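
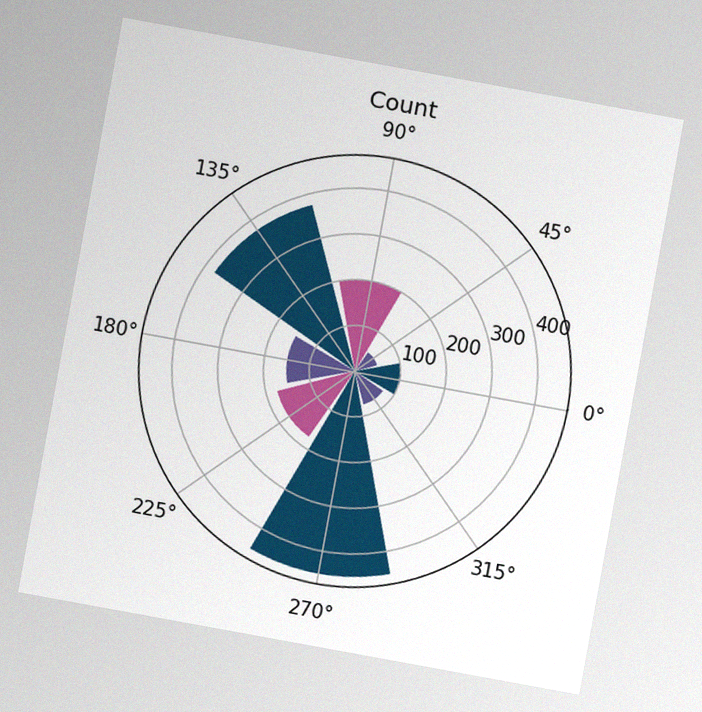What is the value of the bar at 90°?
200

The chart is tilted about 10° clockwise, with some photo noise. The bar at 90° reaches 200 on the radial axis.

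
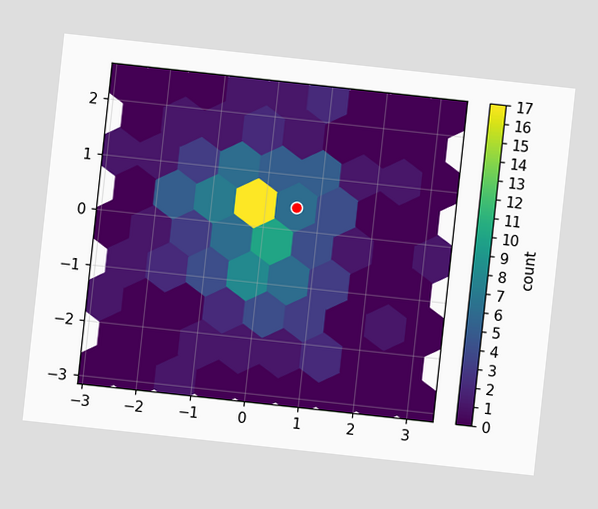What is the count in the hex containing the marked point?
The chart is tilted about 6° clockwise. The marked hex reads 6 on the colorbar.

6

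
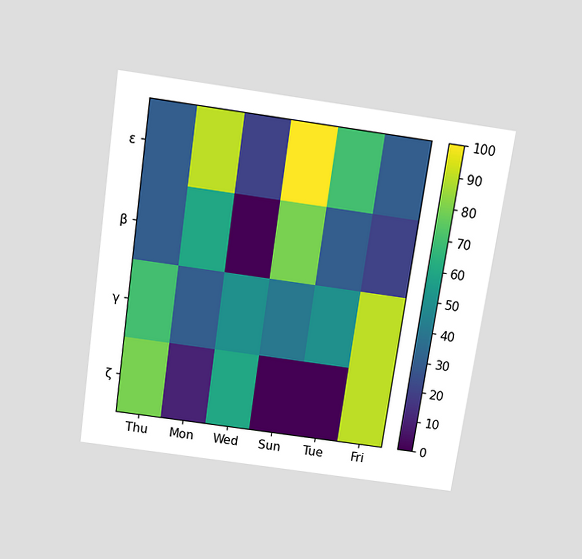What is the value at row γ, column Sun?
40

The chart is tilted about 8° clockwise and viewed slightly from above. Matching cell (γ, Sun) against the colorbar gives 40.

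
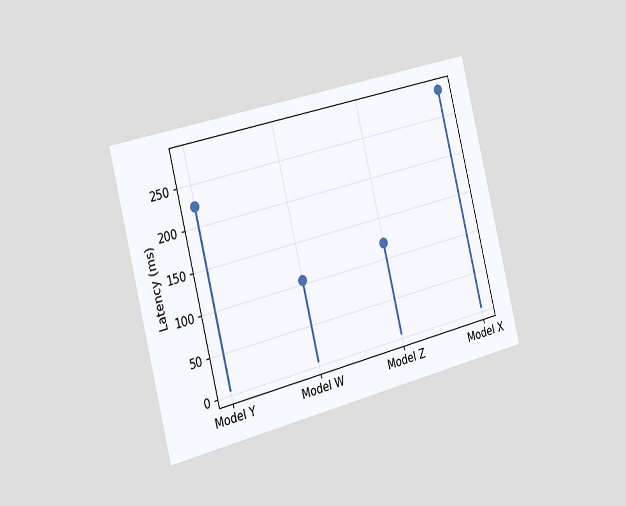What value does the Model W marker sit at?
105ms

The chart is tilted about 14° counter-clockwise and viewed slightly from the left. The Model W marker sits at 105ms.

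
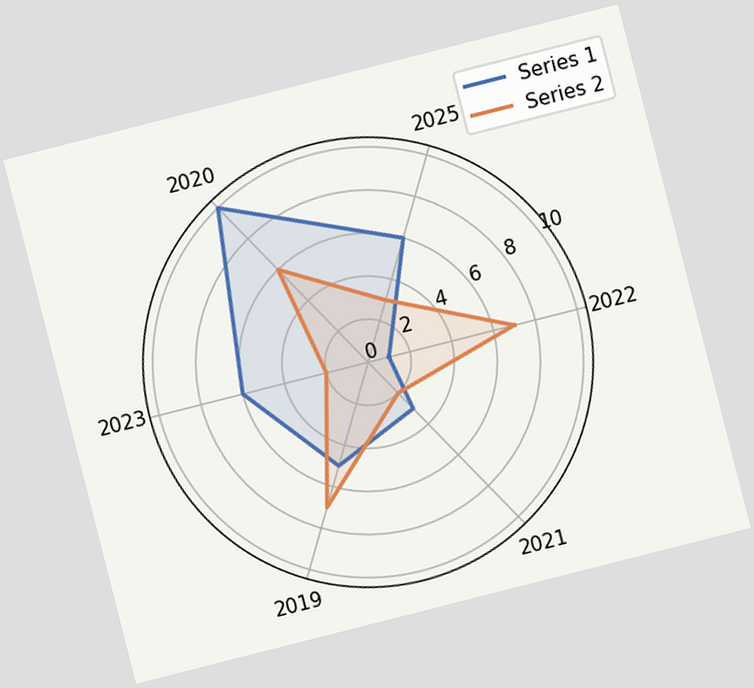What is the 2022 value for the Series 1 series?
1

The chart is tilted about 14° counter-clockwise. On the 2022 axis, Series 1 reaches 1.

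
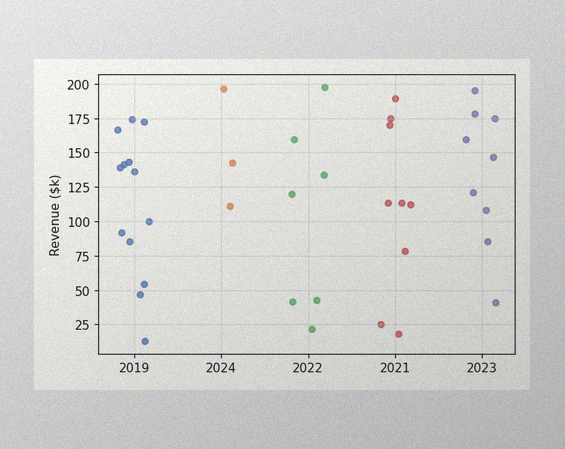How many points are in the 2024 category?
3

The image has some photo noise and uneven lighting. Counting the markers in the 2024 column gives 3.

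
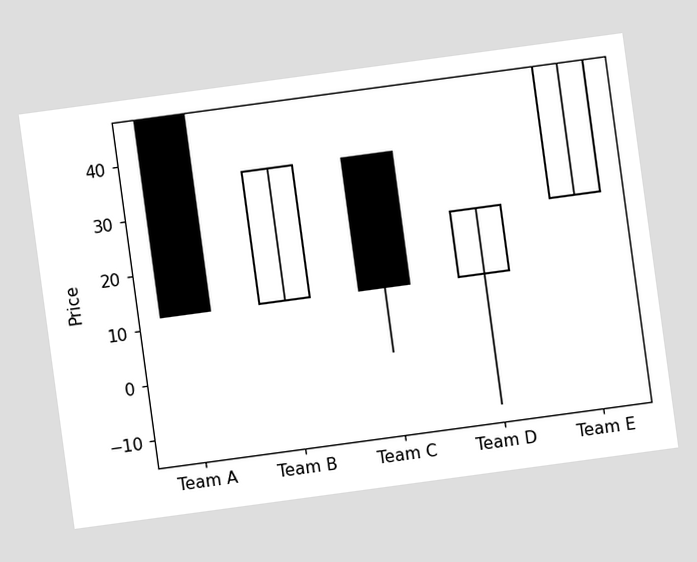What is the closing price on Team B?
The chart is tilted about 8° counter-clockwise. The Team B candle closes at 36.

36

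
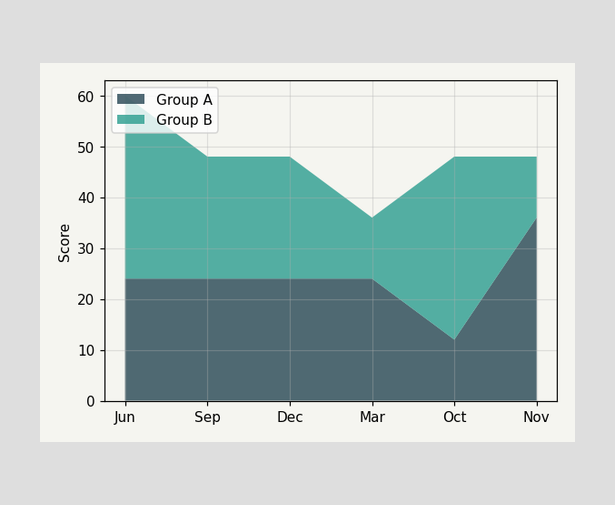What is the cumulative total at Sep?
48

The stacked total at Sep reaches 48.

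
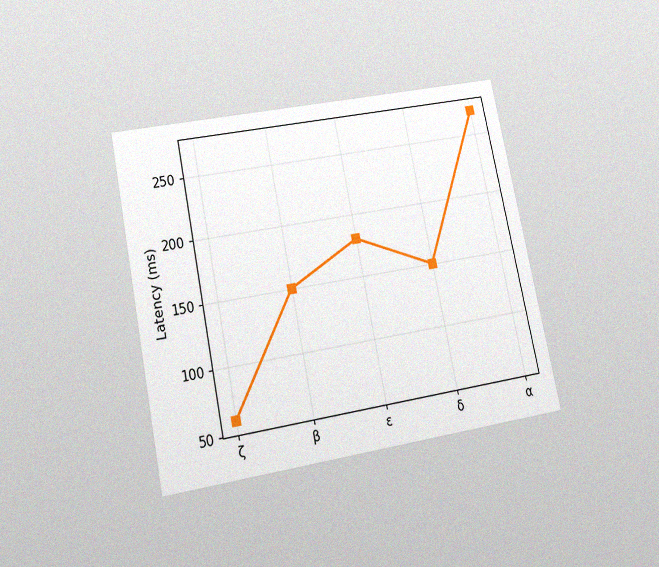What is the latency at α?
270ms

The chart is tilted about 12° counter-clockwise and viewed slightly from below, with some photo noise. At α, the line is at 270ms.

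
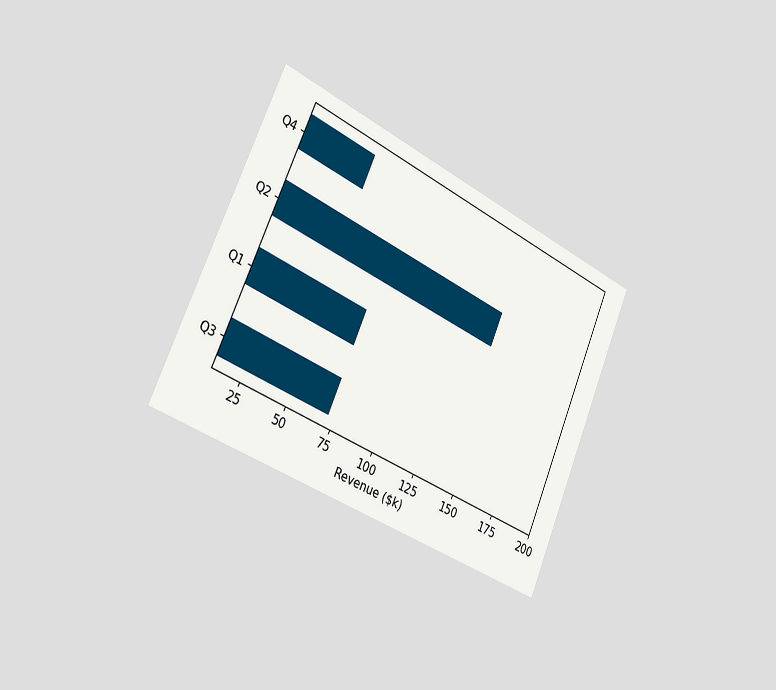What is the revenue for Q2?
The chart is tilted about 24° clockwise and viewed slightly from the left. Reading along the chart's x-axis, the Q2 bar reaches $144k.

$144k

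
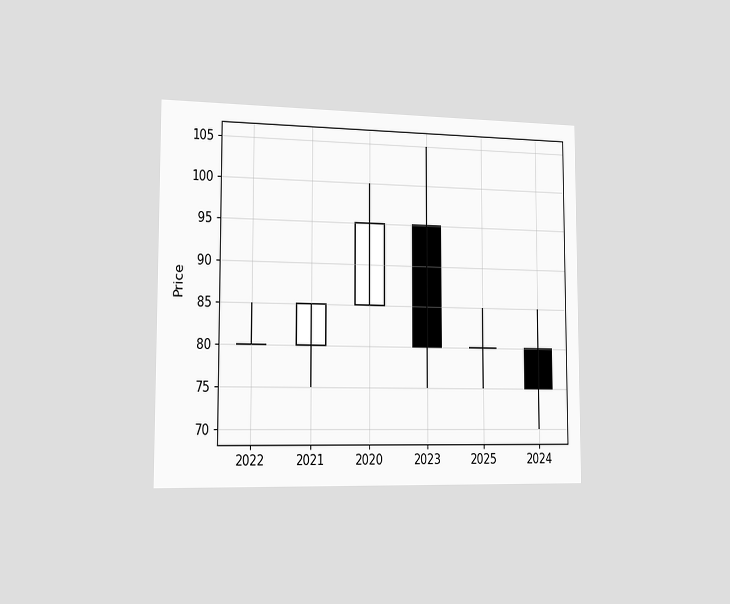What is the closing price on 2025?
80

The chart is viewed slightly from the left. The 2025 candle closes at 80.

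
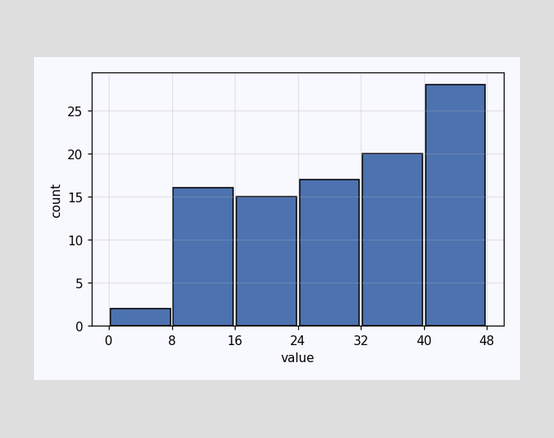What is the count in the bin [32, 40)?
The [32, 40) bin has height 20.

20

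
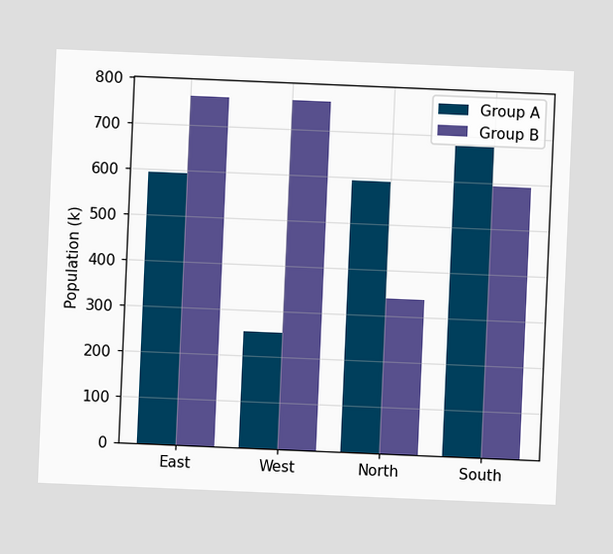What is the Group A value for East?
595k

The chart is tilted about 2° clockwise. The Group A bar at East reaches 595k on the y-axis.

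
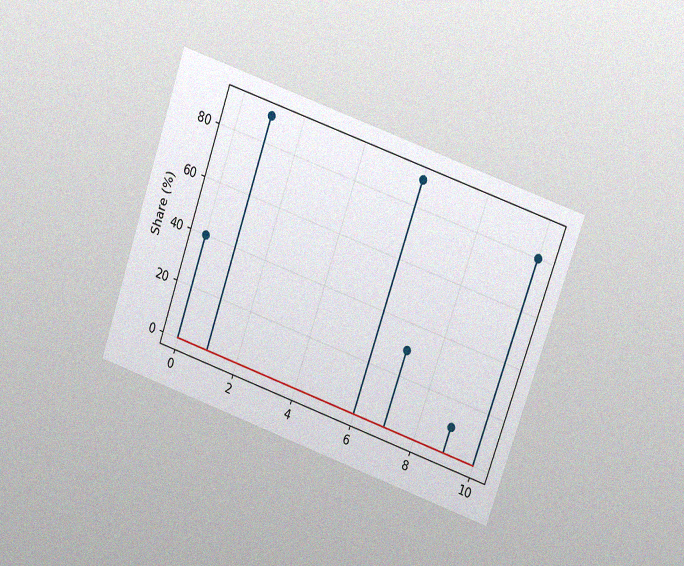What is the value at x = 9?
The chart is tilted about 19° clockwise and viewed at a slight angle, with some photo noise. The stem at x=9 reaches 10%.

10%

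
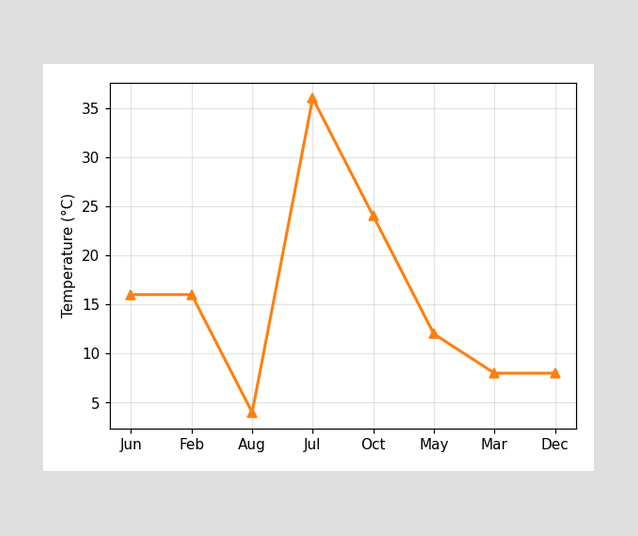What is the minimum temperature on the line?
4°C

The lowest point is at Aug, and reading across to the y-axis gives 4°C.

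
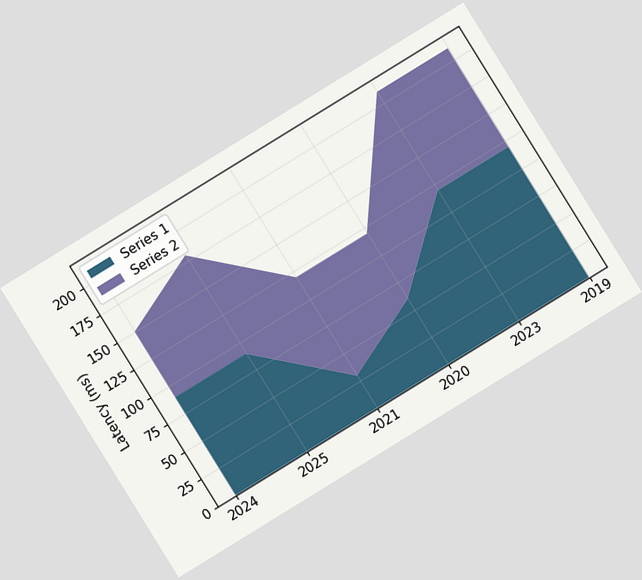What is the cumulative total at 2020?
120ms

The chart is tilted about 32° counter-clockwise. The stacked total at 2020 reaches 120ms.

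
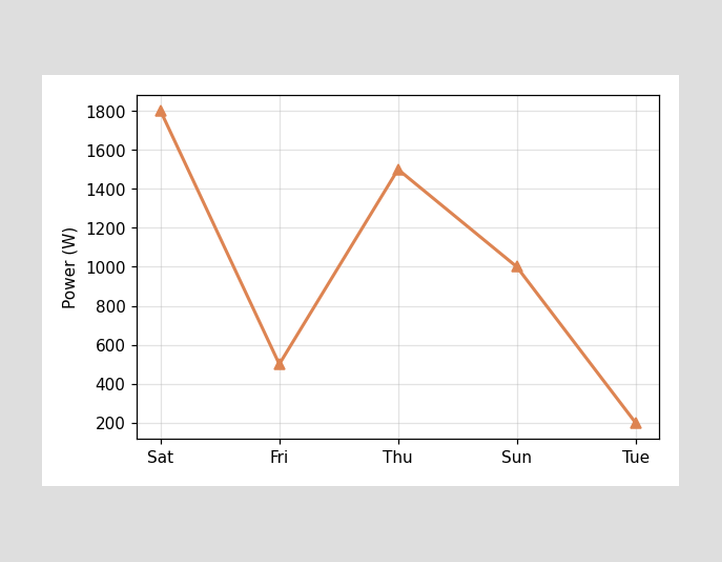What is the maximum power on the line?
1800W

The highest point is at Sat, and reading across to the y-axis gives 1800W.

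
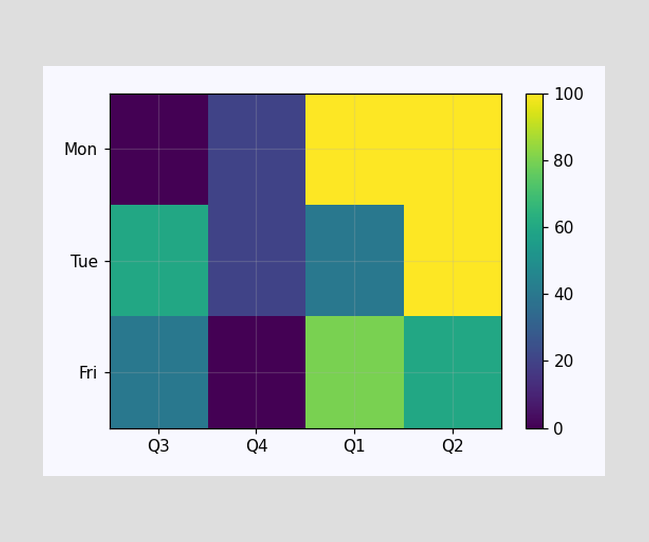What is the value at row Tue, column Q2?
Matching cell (Tue, Q2) against the colorbar gives 100.

100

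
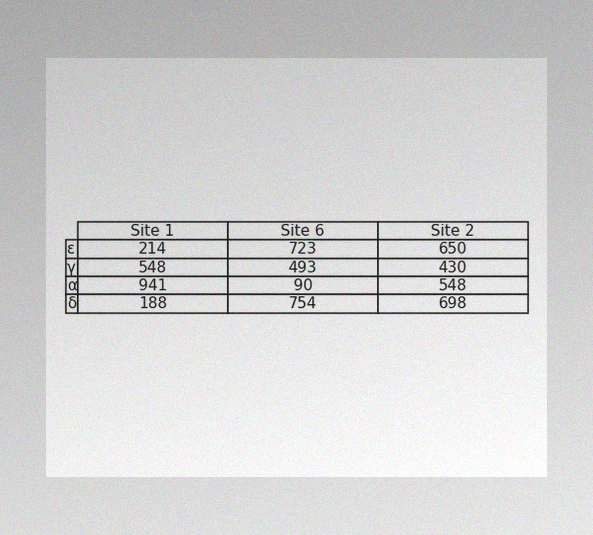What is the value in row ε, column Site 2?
The image has some photo noise and uneven lighting. The (ε, Site 2) cell reads 650.

650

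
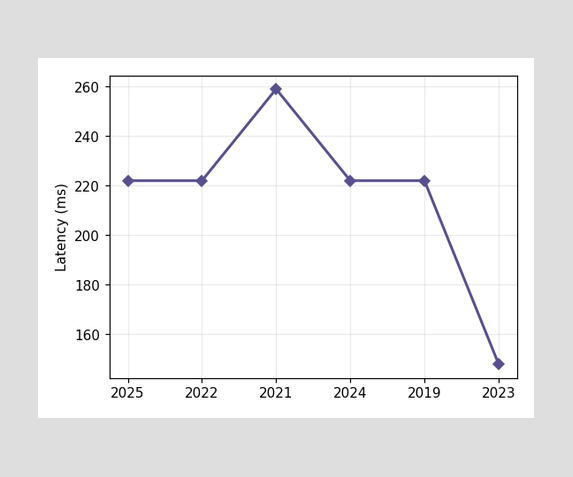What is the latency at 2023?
At 2023, the line is at 148ms.

148ms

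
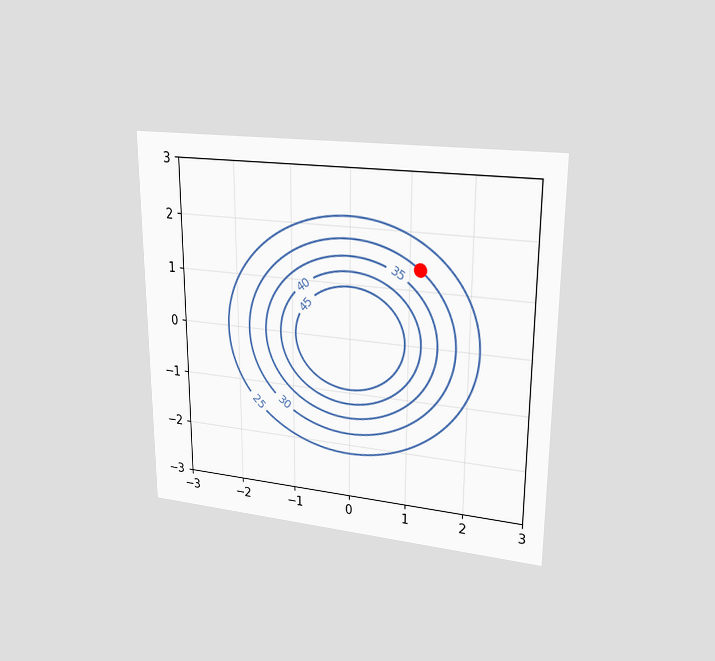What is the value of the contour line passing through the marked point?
30

The chart is viewed at a slight angle. The marked point sits on the contour labelled 30.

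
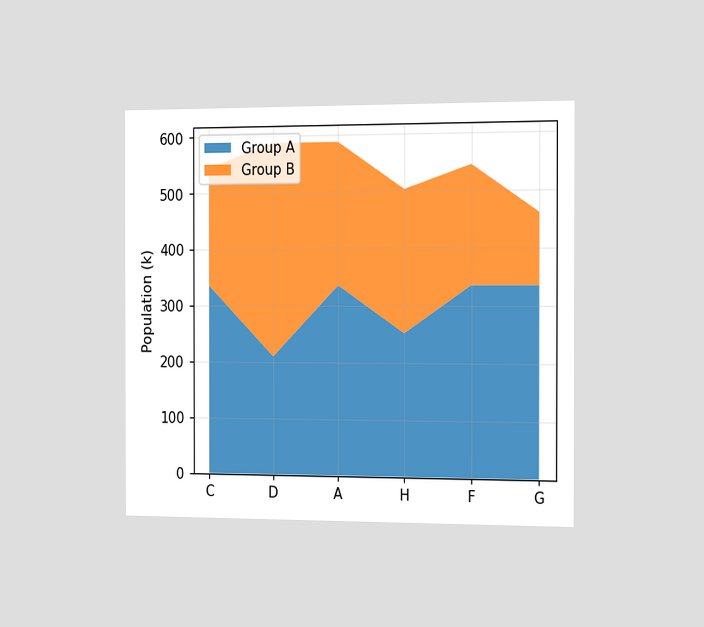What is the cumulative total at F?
546k

The chart is viewed slightly from the right. The stacked total at F reaches 546k.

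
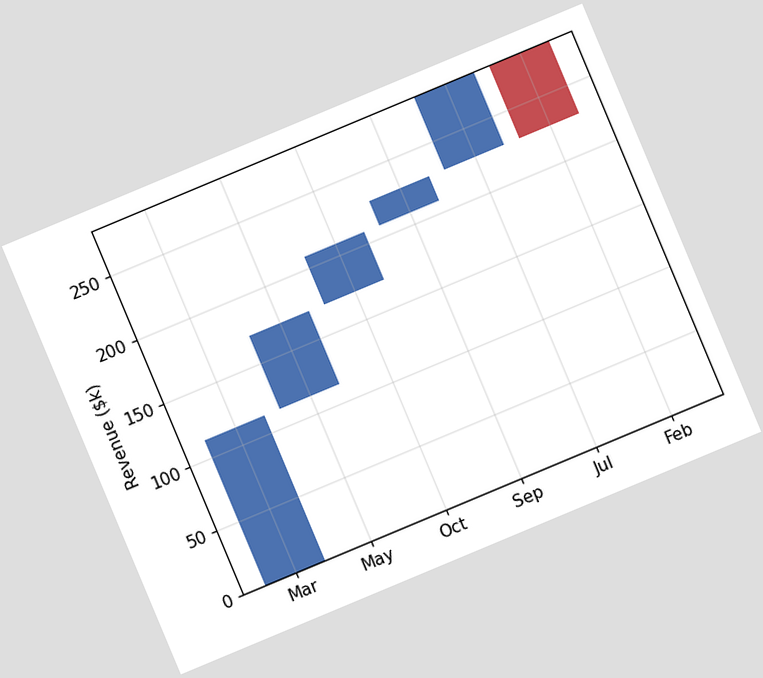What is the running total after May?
The chart is tilted about 23° counter-clockwise. After May the running total reaches $171k.

$171k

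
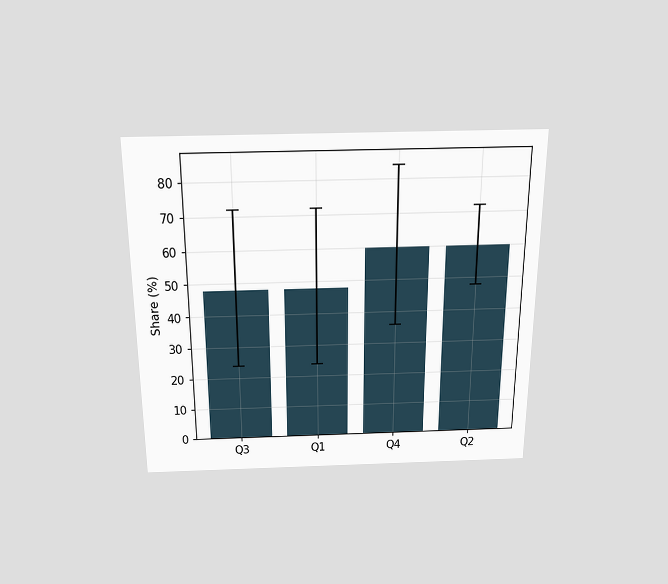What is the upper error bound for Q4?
The chart is viewed slightly from above. The Q4 bar's upper whisker reaches 84%.

84%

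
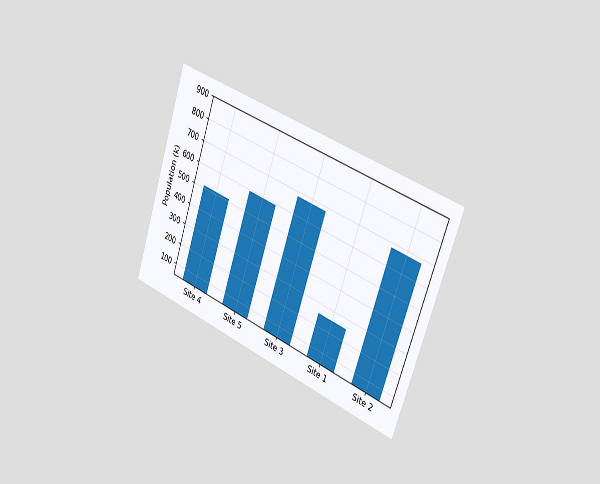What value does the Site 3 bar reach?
680k

The chart is tilted about 19° clockwise and viewed slightly from the right. Reading along the chart's y-axis, the Site 3 bar reaches 680k.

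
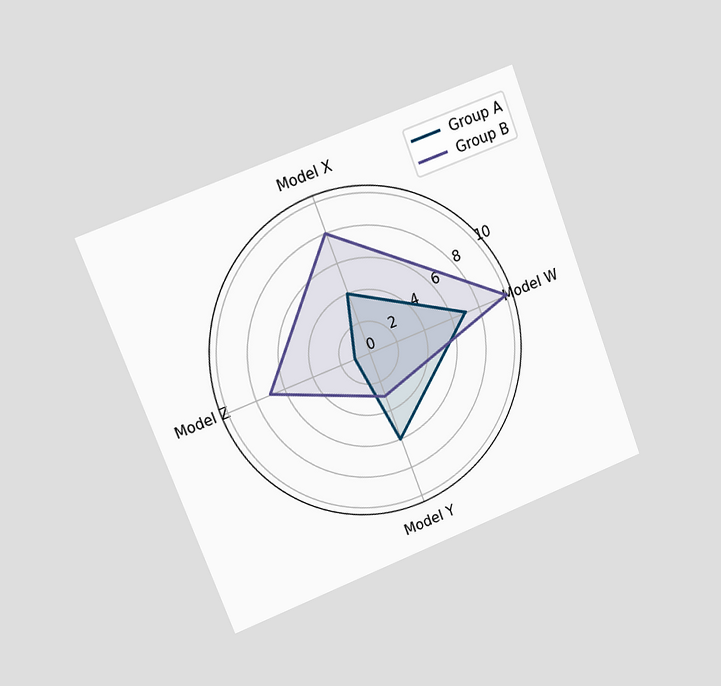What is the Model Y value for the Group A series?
6

The chart is tilted about 21° counter-clockwise and viewed at a slight angle. On the Model Y axis, Group A reaches 6.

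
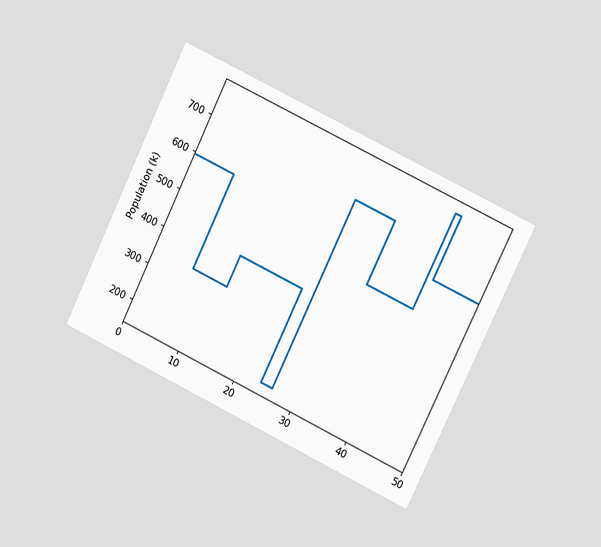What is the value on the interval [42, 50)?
The chart is tilted about 26° clockwise and viewed at a slight angle. On [42, 50) the step sits at 595k.

595k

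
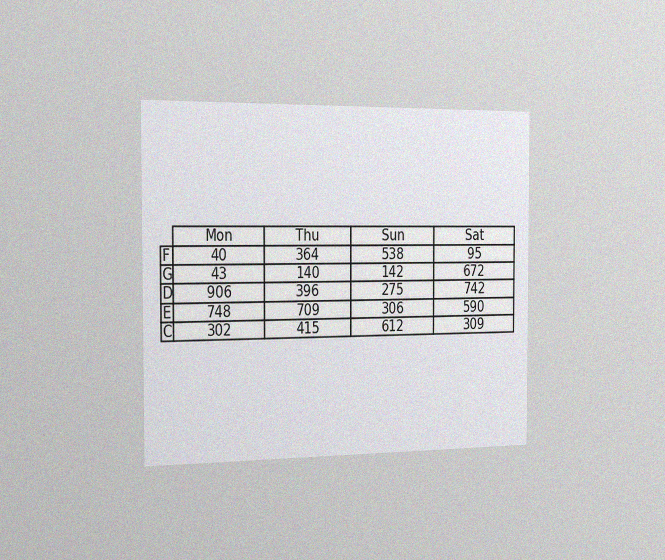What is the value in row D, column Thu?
The chart is viewed slightly from the left, with some photo noise. The (D, Thu) cell reads 396.

396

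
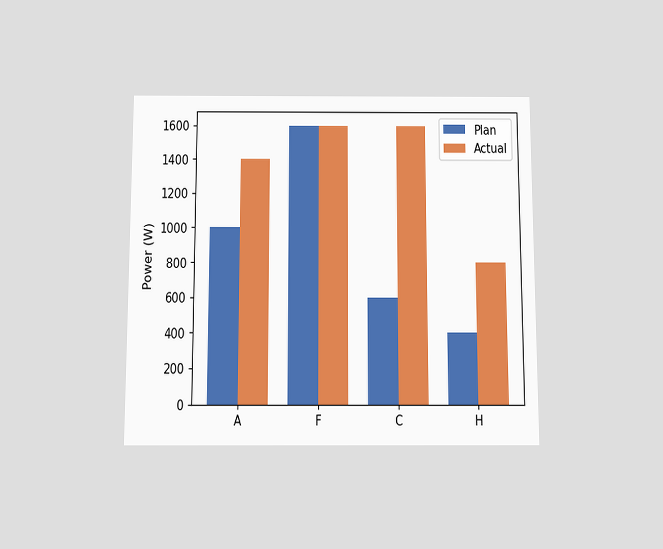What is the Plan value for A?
The chart is viewed slightly from below. The Plan bar at A reaches 1000W on the y-axis.

1000W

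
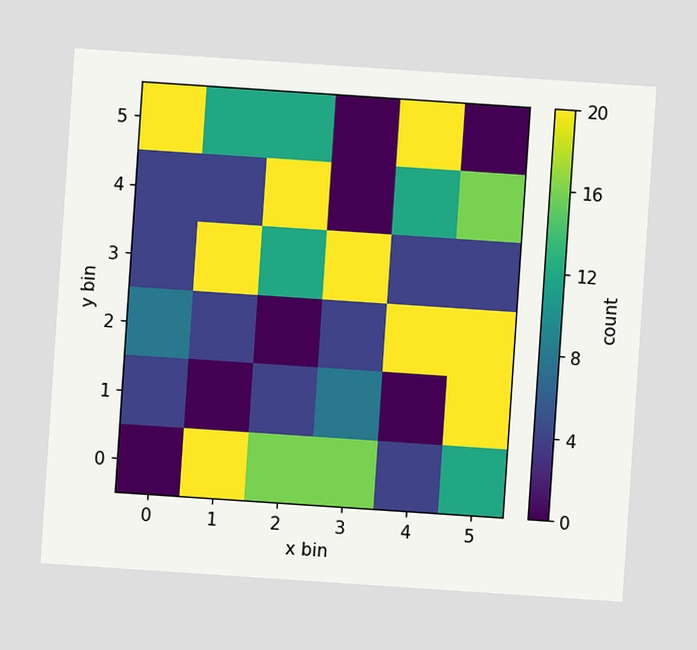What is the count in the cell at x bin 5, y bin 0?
12

The chart is tilted about 4° clockwise. Matching the cell (5, 0) against the colorbar gives 12.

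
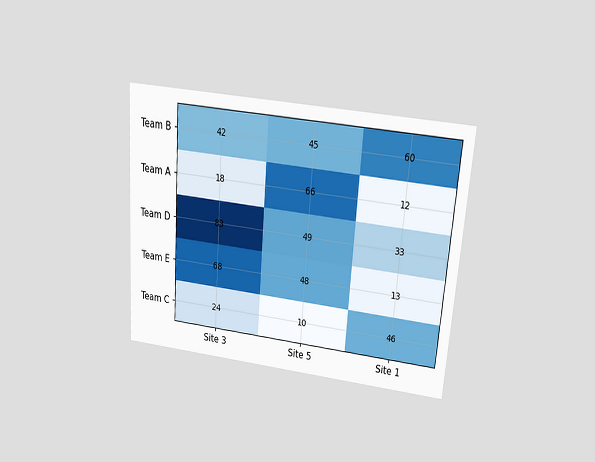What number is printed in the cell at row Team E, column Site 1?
The chart is tilted about 4° clockwise and viewed slightly from above. The (Team E, Site 1) cell reads 13.

13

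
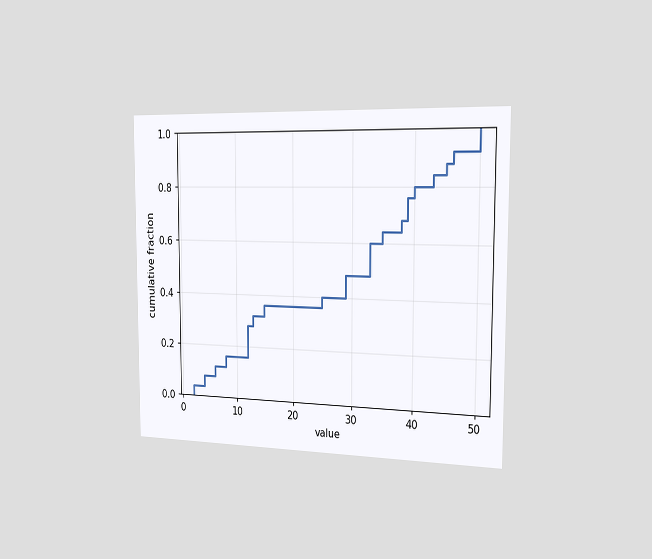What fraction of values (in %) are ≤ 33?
The chart is viewed slightly from the right. At x=33 the ECDF step is at 60%.

60%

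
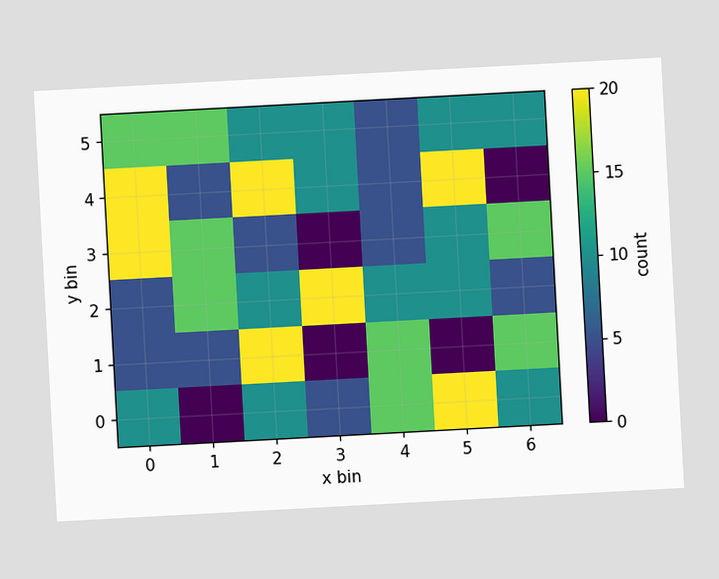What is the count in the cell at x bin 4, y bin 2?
The chart is tilted about 3° counter-clockwise. Matching the cell (4, 2) against the colorbar gives 10.

10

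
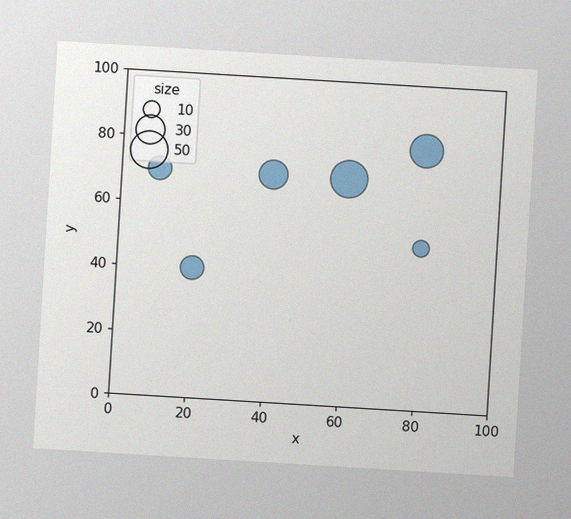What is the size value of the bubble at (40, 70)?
The chart is tilted about 3° clockwise, with some photo noise. Matching the bubble at (40, 70) against the size legend gives 30.

30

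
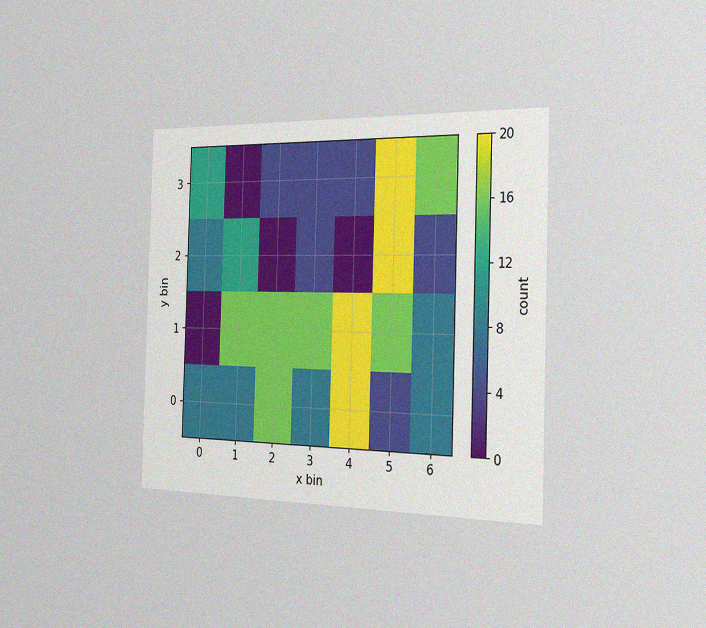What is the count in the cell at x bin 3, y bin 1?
16

The chart is viewed slightly from the right, with some photo noise. Matching the cell (3, 1) against the colorbar gives 16.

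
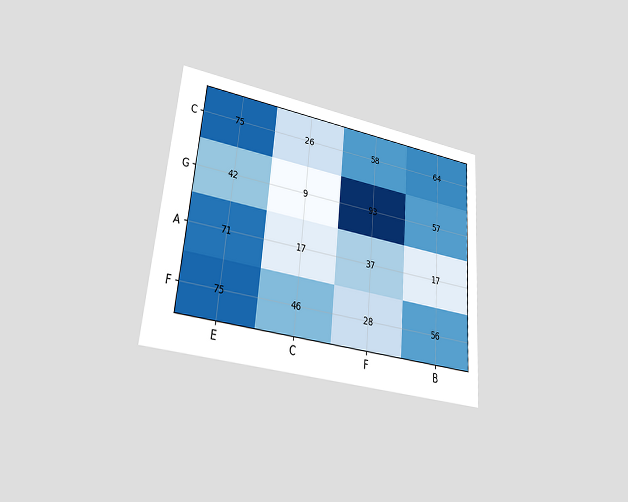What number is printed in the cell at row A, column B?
The chart is tilted about 5° clockwise and viewed at a slight angle. The (A, B) cell reads 17.

17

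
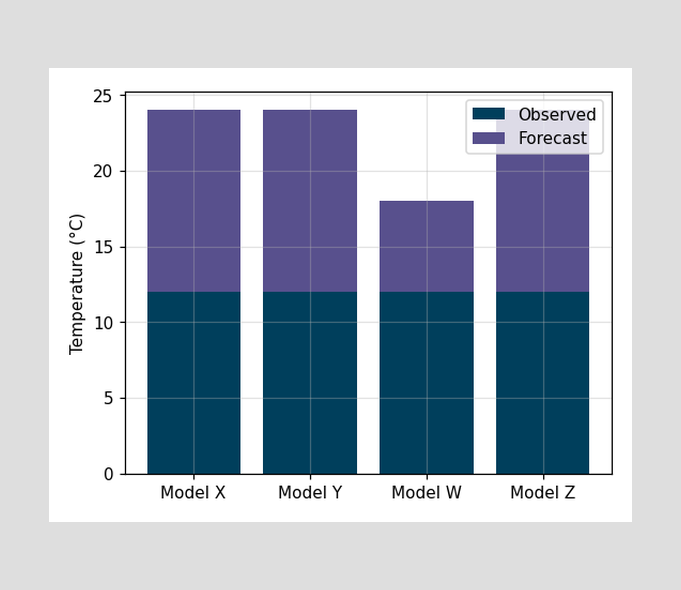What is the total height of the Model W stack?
The Model W stack's top reaches 18°C on the y-axis.

18°C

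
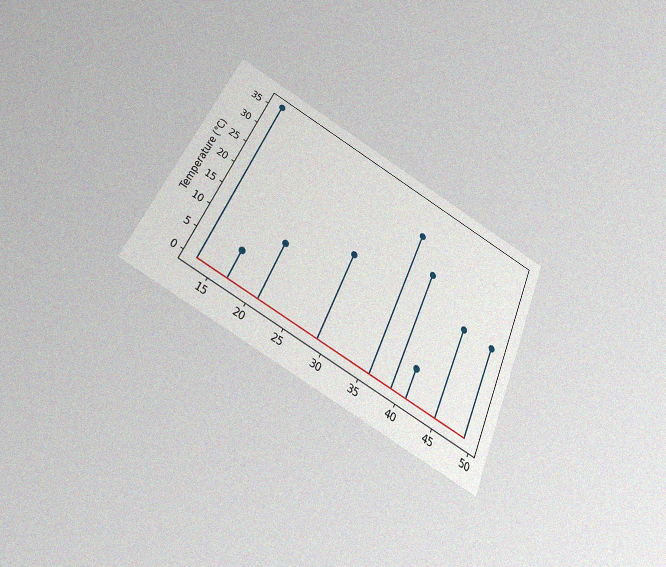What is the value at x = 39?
The chart is tilted about 25° clockwise and viewed slightly from below, with some photo noise. The stem at x=39 reaches 24°C.

24°C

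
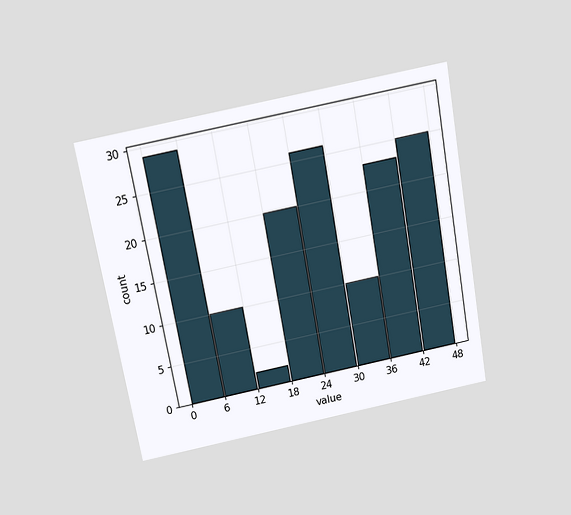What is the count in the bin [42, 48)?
25

The chart is tilted about 10° counter-clockwise and viewed slightly from above. The [42, 48) bin has height 25.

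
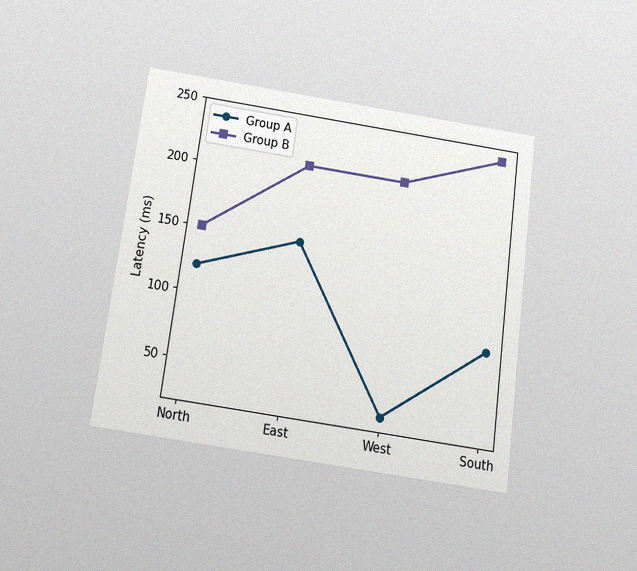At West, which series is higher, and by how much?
The chart is tilted about 8° clockwise and viewed slightly from below, with some photo noise. At West, Group B sits above the other line by 180ms.

Group B, by 180ms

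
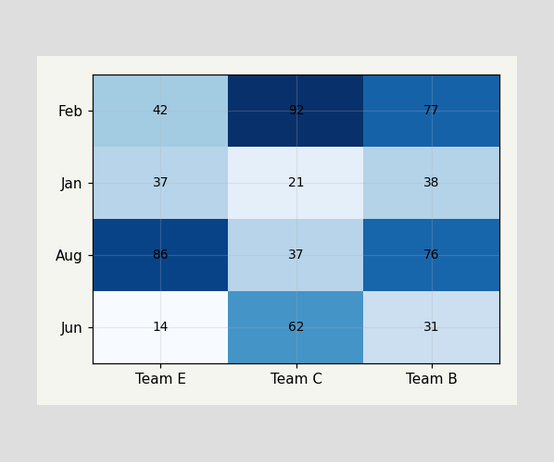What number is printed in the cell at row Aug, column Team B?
76

The (Aug, Team B) cell reads 76.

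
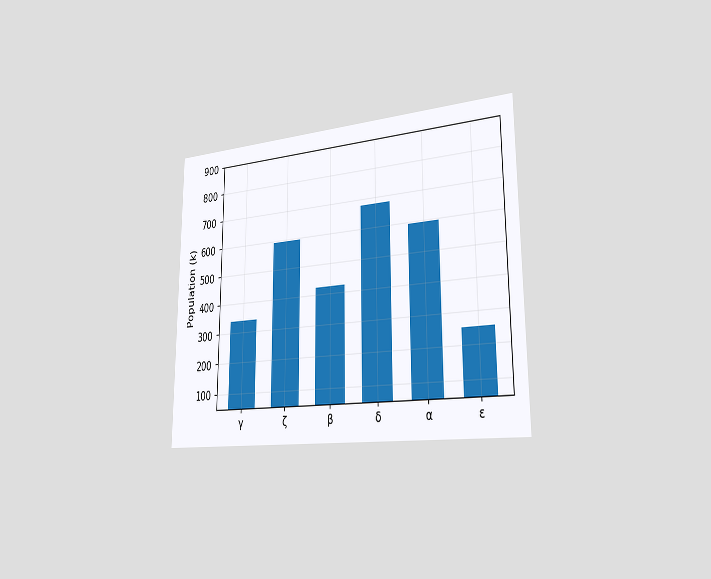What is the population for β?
425k

The chart is viewed slightly from the right. Reading along the chart's y-axis, the β bar reaches 425k.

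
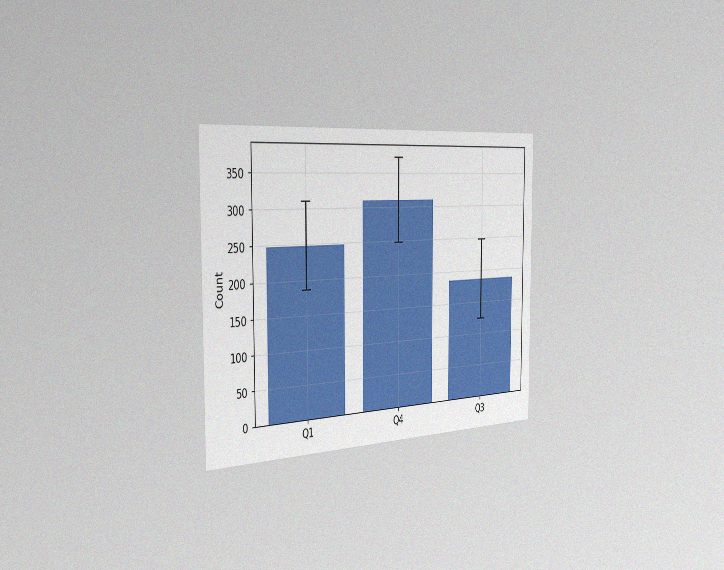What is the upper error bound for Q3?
The chart is viewed slightly from the left, with some photo noise. The Q3 bar's upper whisker reaches 248.

248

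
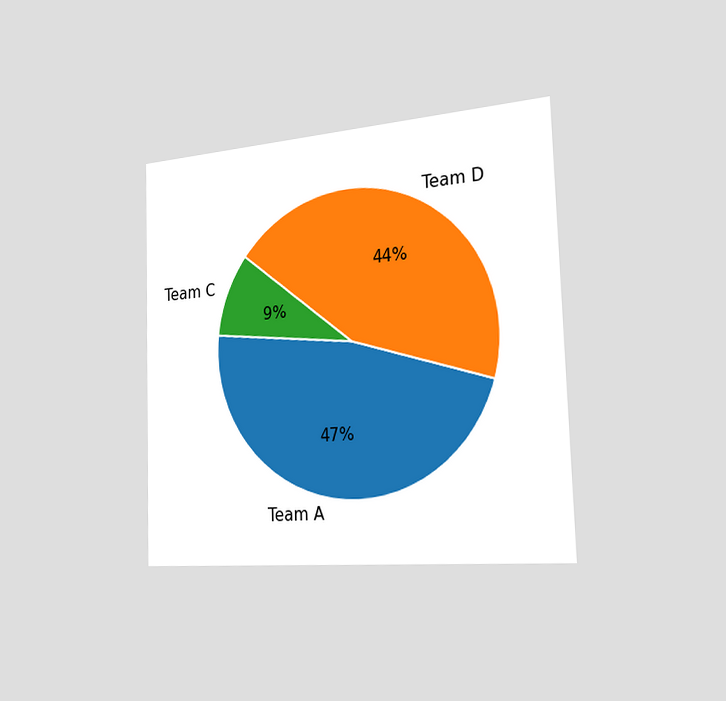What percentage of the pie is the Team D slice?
The chart is viewed slightly from the right. The Team D slice takes up 44% of the pie.

44%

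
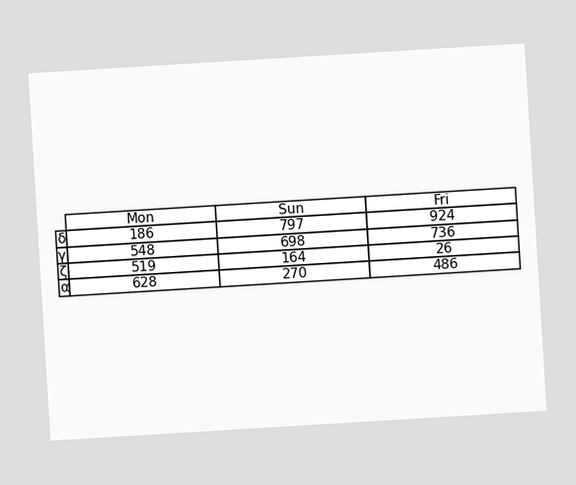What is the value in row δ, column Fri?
The chart is tilted about 3° counter-clockwise. The (δ, Fri) cell reads 924.

924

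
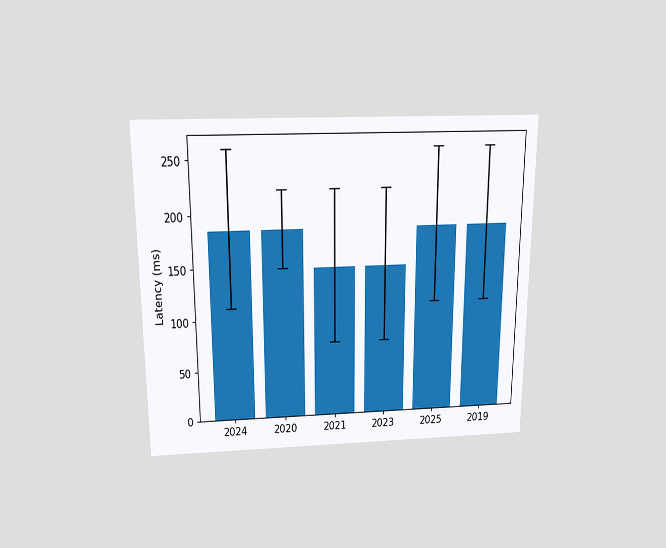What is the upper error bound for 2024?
The chart is viewed slightly from above. The 2024 bar's upper whisker reaches 259ms.

259ms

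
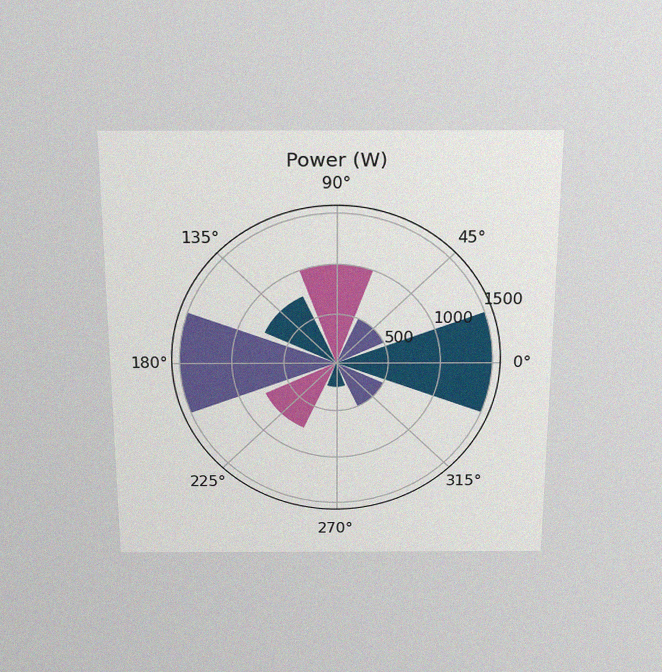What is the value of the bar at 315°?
500W

The chart is viewed slightly from above, with some photo noise. The bar at 315° reaches 500W on the radial axis.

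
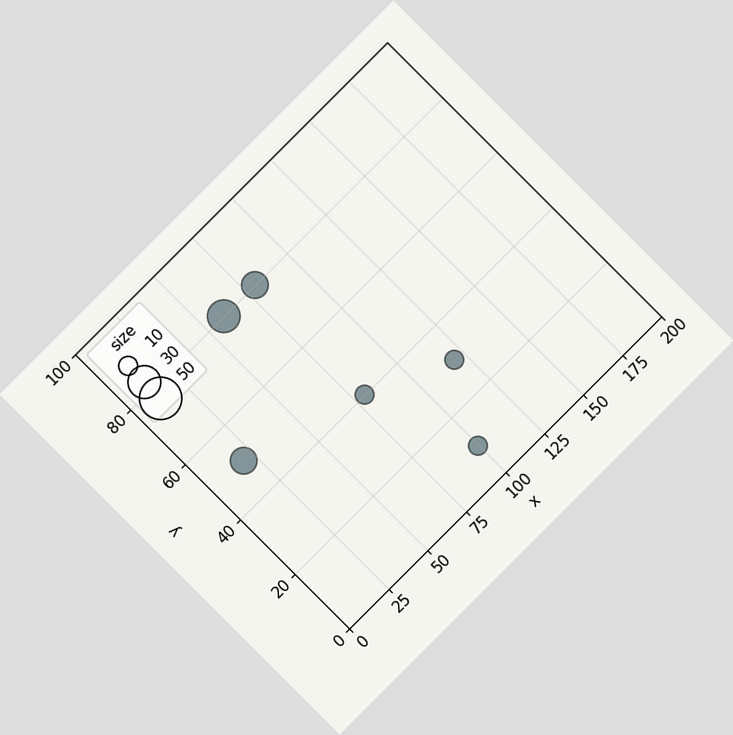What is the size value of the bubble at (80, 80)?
20

The chart is tilted about 45° counter-clockwise. Matching the bubble at (80, 80) against the size legend gives 20.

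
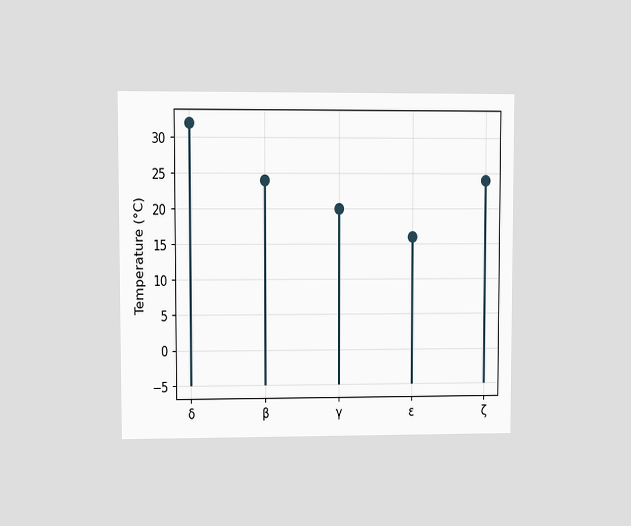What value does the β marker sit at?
The chart is viewed at a slight angle. The β marker sits at 24°C.

24°C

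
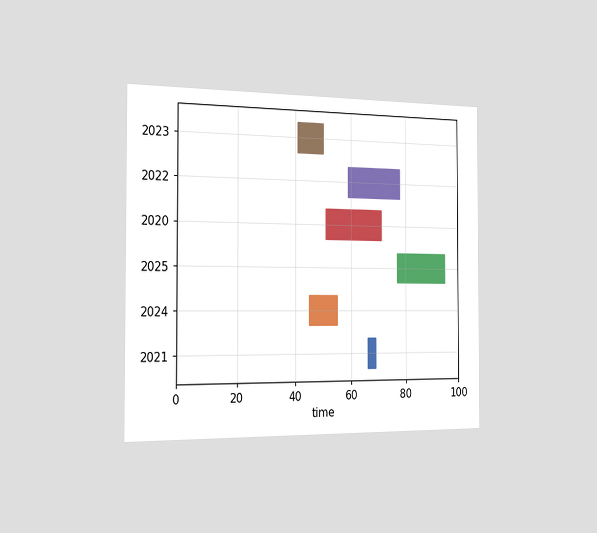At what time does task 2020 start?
51

The chart is viewed slightly from the left. The 2020 bar begins at t=51.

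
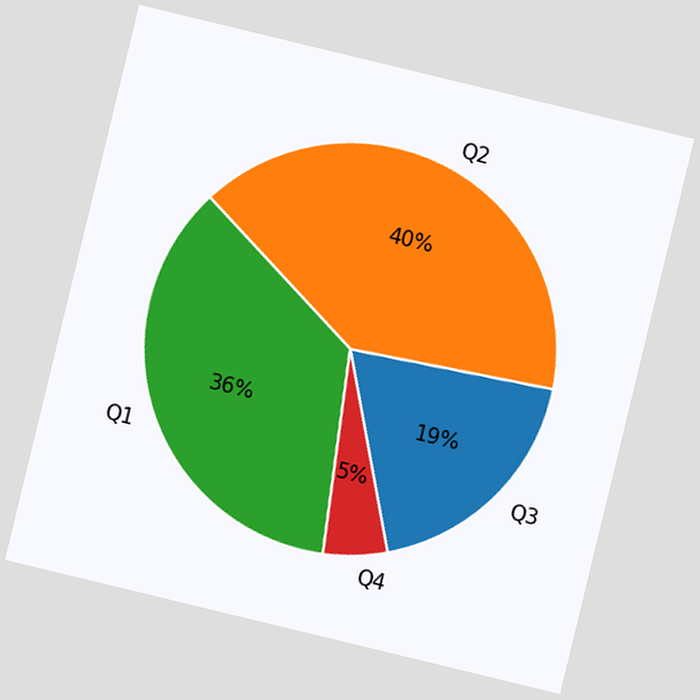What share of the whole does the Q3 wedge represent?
The chart is tilted about 14° clockwise. The Q3 slice takes up 19% of the pie.

19%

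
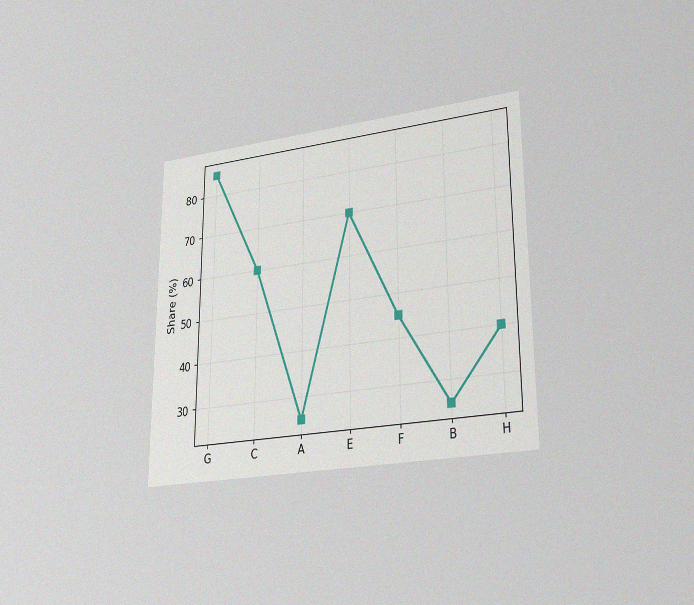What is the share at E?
The chart is viewed at a slight angle, with some photo noise. At E, the line is at 70%.

70%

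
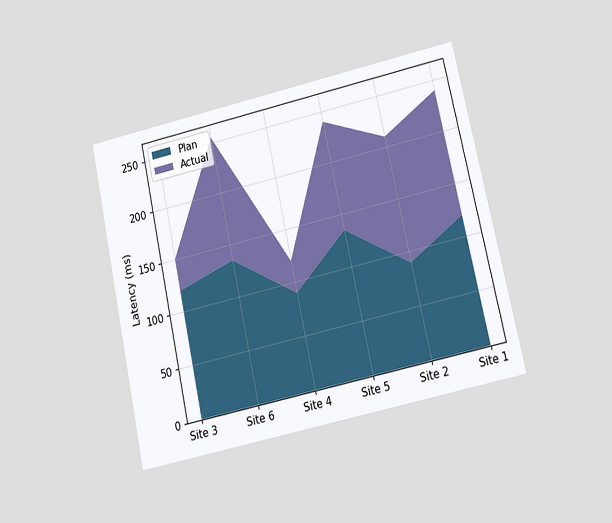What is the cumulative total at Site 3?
The chart is tilted about 12° counter-clockwise and viewed at a slight angle. The stacked total at Site 3 reaches 150ms.

150ms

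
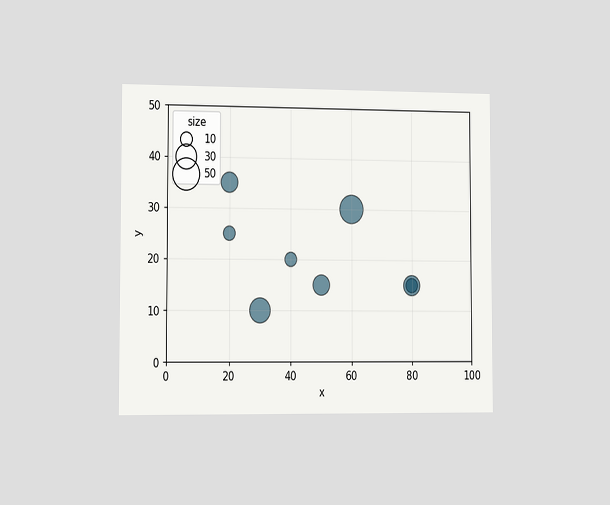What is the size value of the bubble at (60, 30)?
The chart is viewed slightly from the left. Matching the bubble at (60, 30) against the size legend gives 40.

40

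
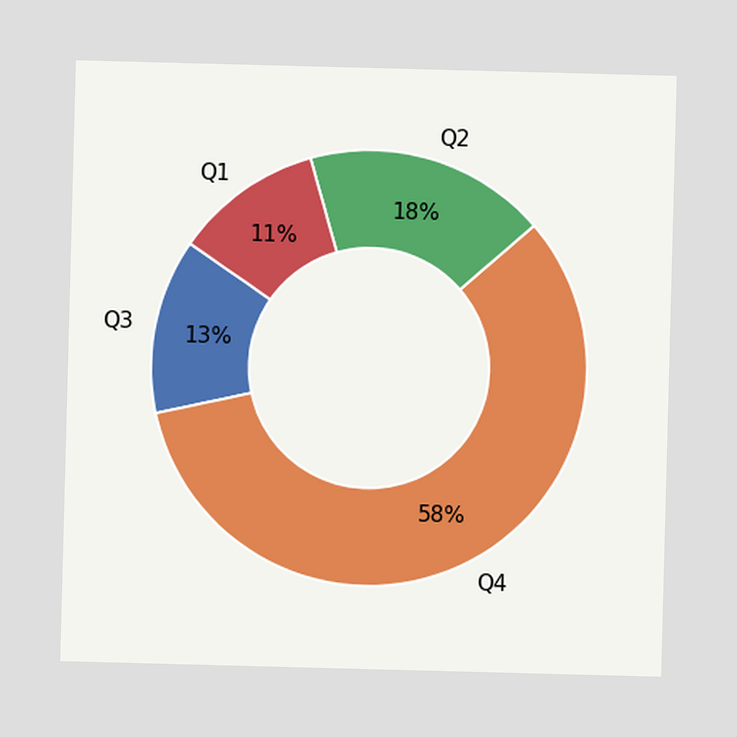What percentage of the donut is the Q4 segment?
58%

The Q4 segment takes up 58% of the ring.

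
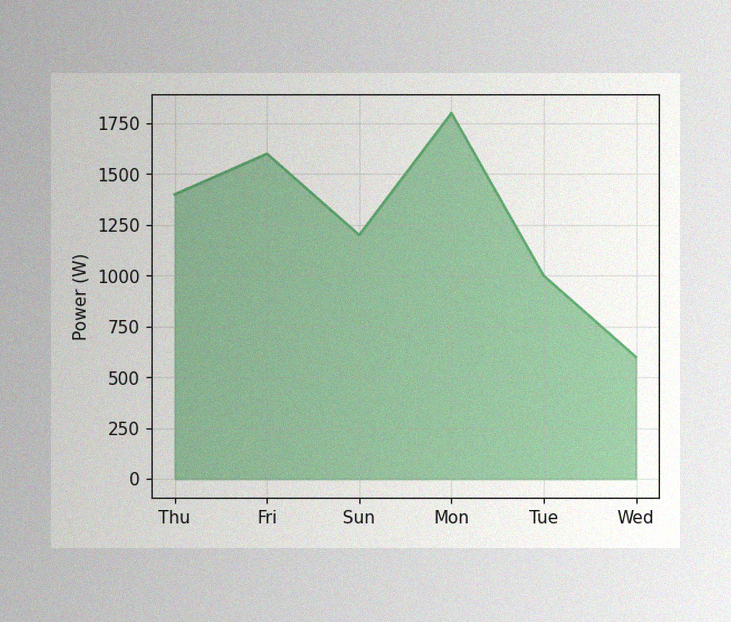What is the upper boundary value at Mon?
The image has some photo noise and uneven lighting. At Mon the upper boundary is at 1800W.

1800W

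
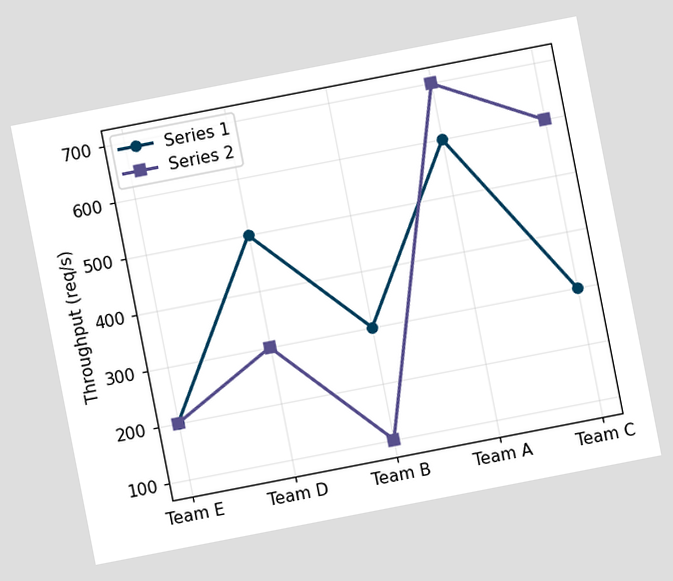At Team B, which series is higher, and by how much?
Series 1, by 200req/s

The chart is tilted about 11° counter-clockwise. At Team B, Series 1 sits above the other line by 200req/s.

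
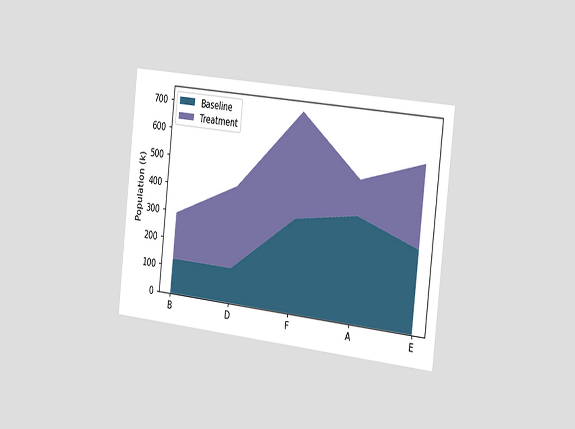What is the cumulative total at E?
588k

The chart is tilted about 6° clockwise and viewed slightly from the right. The stacked total at E reaches 588k.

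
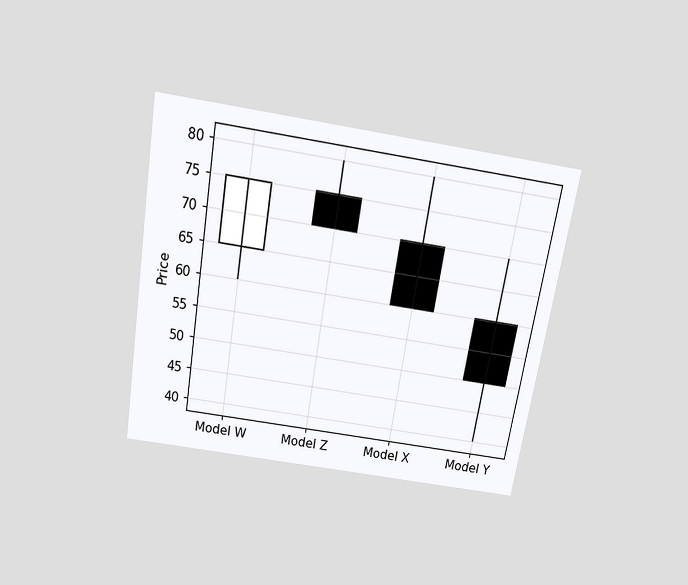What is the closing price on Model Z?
The chart is tilted about 9° clockwise and viewed slightly from above. The Model Z candle closes at 70.

70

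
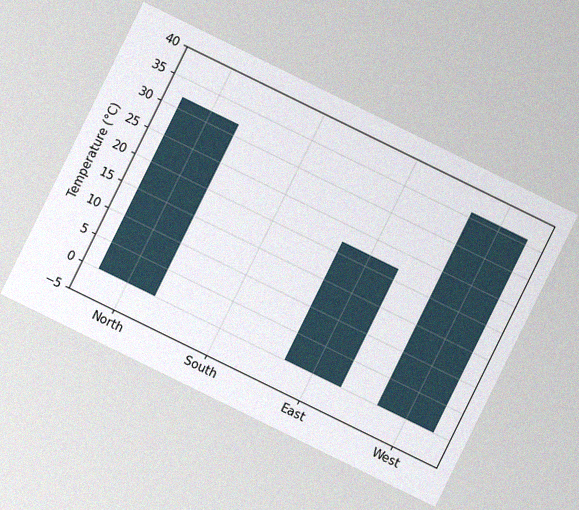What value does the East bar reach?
22°C

The chart is tilted about 26° clockwise, with some photo noise. Reading along the chart's y-axis, the East bar reaches 22°C.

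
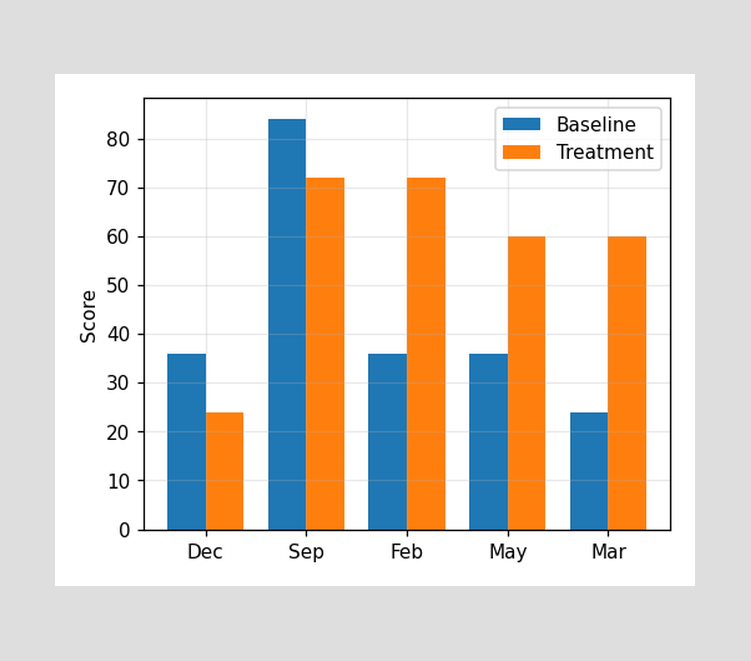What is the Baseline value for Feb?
The Baseline bar at Feb reaches 36 on the y-axis.

36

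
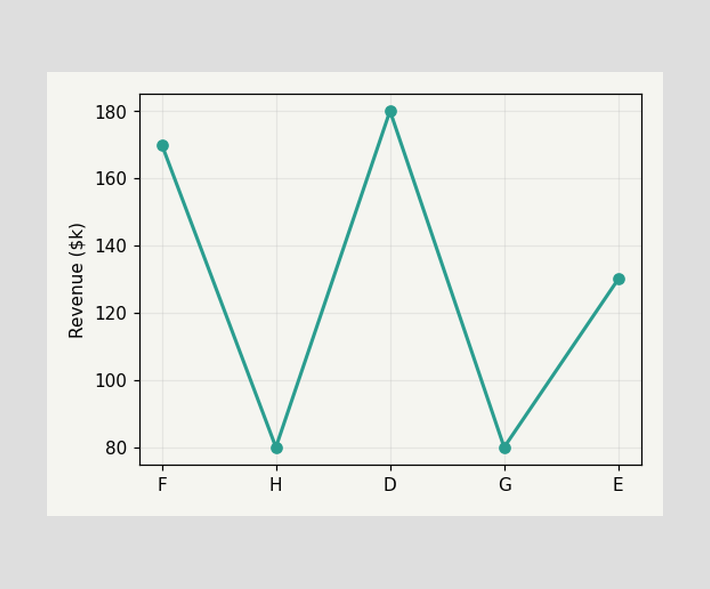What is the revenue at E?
At E, the line is at $130k.

$130k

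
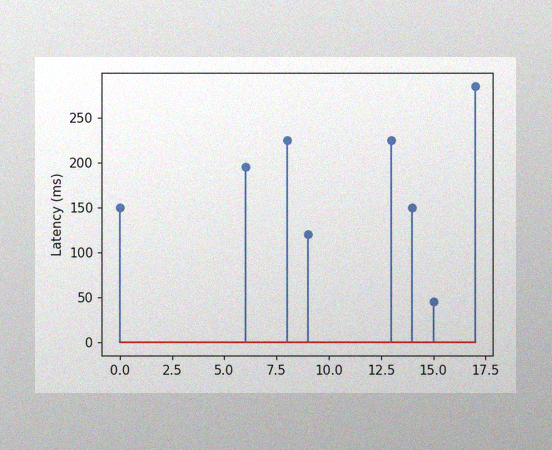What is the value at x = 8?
The image has some photo noise and uneven lighting. The stem at x=8 reaches 225ms.

225ms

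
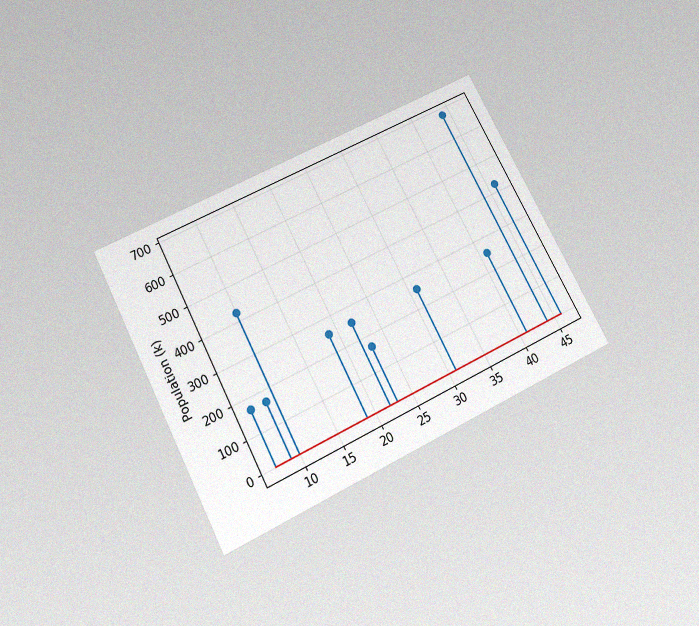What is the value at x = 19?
The chart is tilted about 27° counter-clockwise and viewed slightly from below, with some photo noise. The stem at x=19 reaches 255k.

255k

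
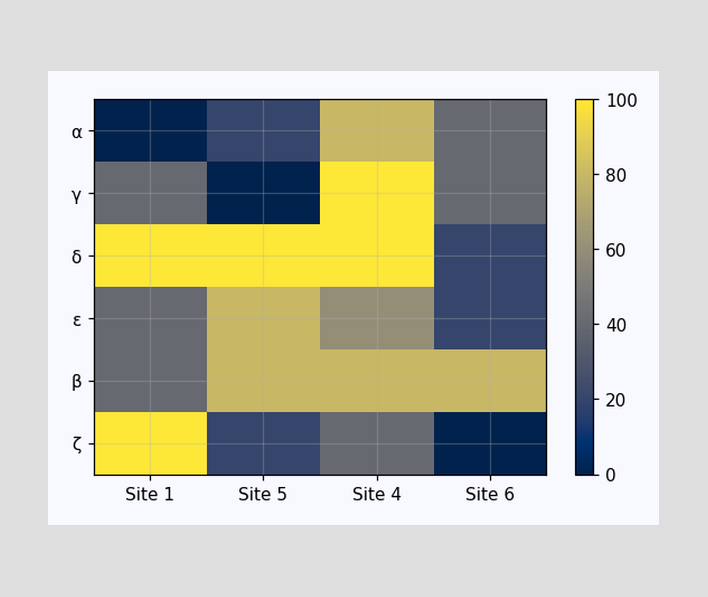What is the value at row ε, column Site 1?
40

Matching cell (ε, Site 1) against the colorbar gives 40.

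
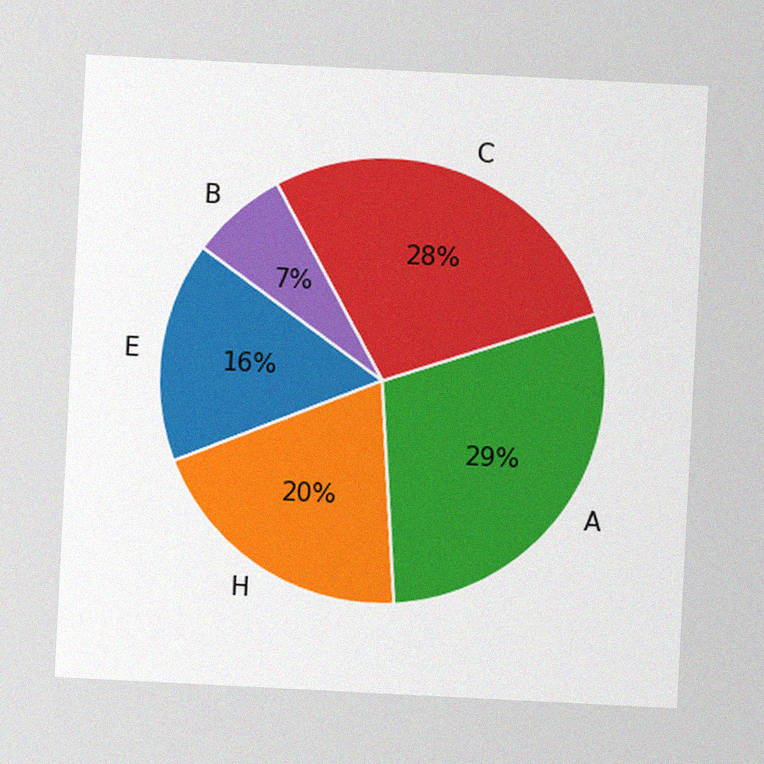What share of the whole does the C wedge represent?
28%

The chart is tilted about 3° clockwise, with some photo noise. The C slice takes up 28% of the pie.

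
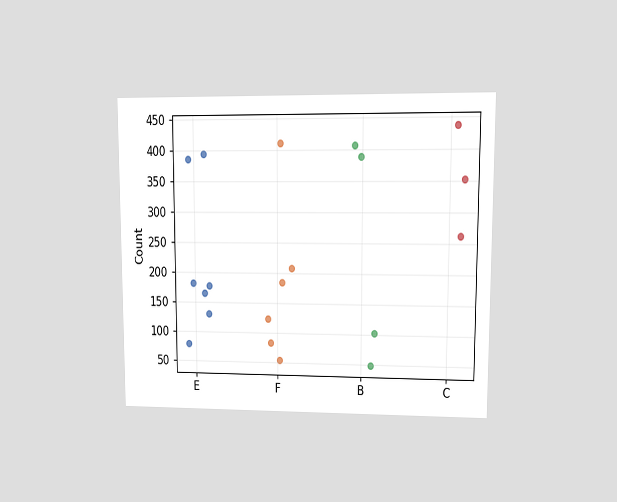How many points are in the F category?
6

The chart is viewed at a slight angle. Counting the markers in the F column gives 6.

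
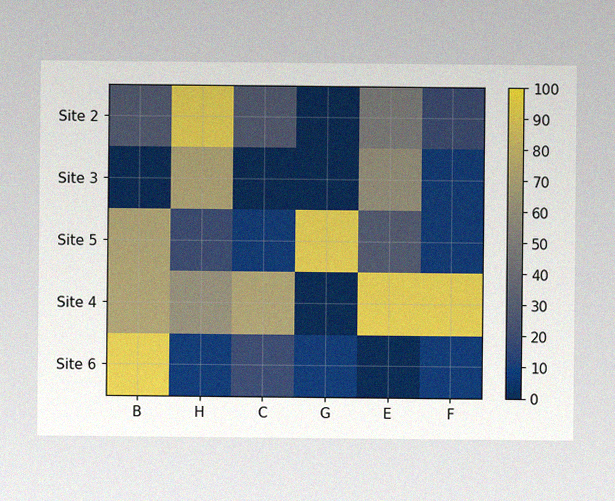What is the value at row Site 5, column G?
The image has some photo noise and uneven lighting. Matching cell (Site 5, G) against the colorbar gives 90.

90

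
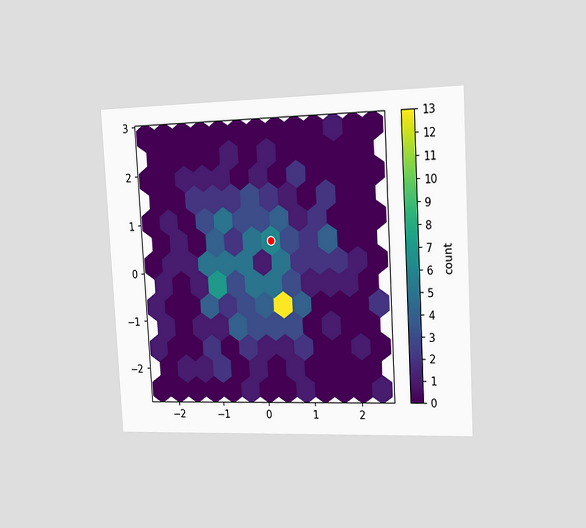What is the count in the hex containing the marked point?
The chart is tilted about 3° counter-clockwise and viewed slightly from the right. The marked hex reads 6 on the colorbar.

6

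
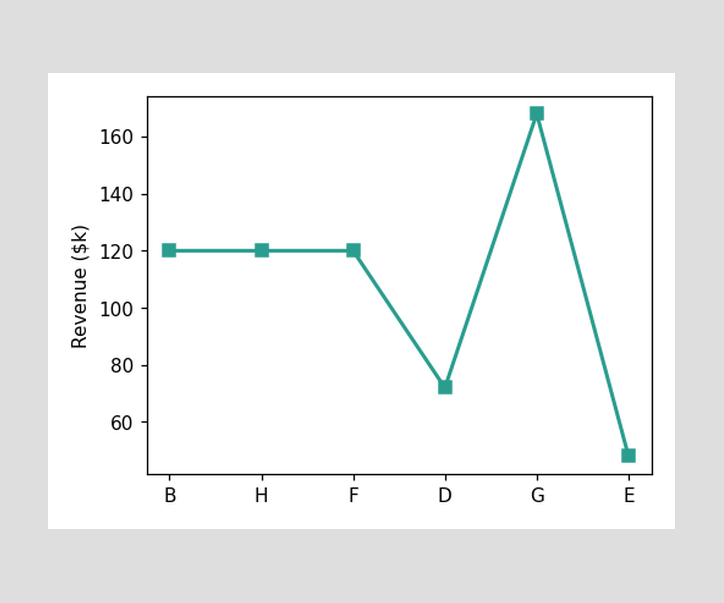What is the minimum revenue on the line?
The lowest point is at E, and reading across to the y-axis gives $48k.

$48k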